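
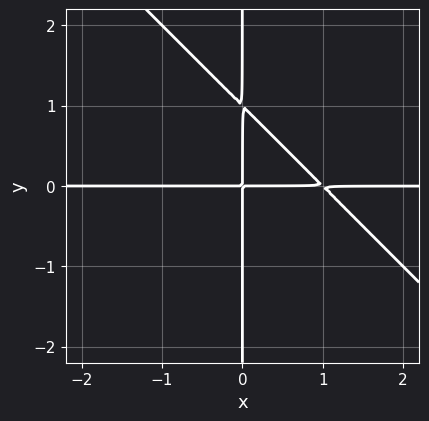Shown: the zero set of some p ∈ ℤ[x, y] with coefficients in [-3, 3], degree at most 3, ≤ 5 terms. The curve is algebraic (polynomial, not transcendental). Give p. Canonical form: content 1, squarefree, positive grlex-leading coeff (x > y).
The degree is 3 — no degree-2 curve has this shape.
From the axis intercepts and sections: every point of the x-axis in the box is on the curve; the visible y-axis segment lies entirely on the curve.
Putting this together gives p.

x^2*y + x*y^2 - x*y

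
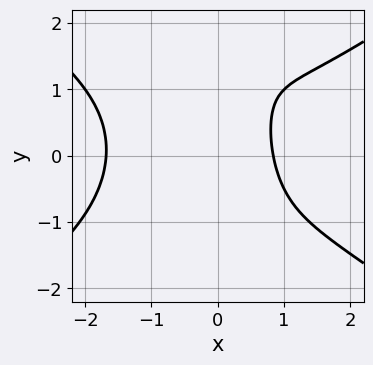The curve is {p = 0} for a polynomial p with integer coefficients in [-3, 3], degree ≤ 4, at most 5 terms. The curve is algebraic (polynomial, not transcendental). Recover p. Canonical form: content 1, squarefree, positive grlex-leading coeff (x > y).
First, the degree is 4 — no degree-3 curve has this shape.
Next, observable constraints: no y-intercept at any integer in the box.
Finally, the integer polynomial consistent with all of this is the stated p.

x^4 - 2*x^2*y^2 + 3*x + y - 3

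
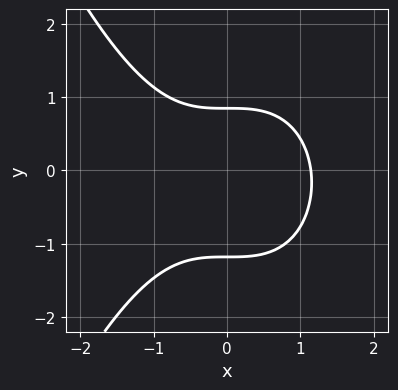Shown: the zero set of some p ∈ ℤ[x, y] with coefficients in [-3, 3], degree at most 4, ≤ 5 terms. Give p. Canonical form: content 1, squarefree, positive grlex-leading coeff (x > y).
2*x^3 + 3*y^2 + y - 3

First, deg p = 3. The shape is more complex than any degree-2 curve.
Finally, matching integer coefficients to the picture gives p.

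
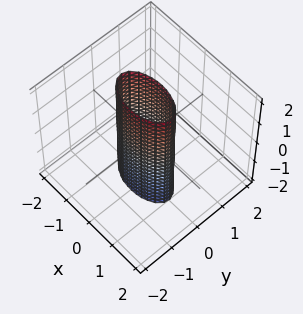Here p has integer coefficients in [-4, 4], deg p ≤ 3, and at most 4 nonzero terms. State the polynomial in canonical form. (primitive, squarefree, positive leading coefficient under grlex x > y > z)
x^2 + 3*y^2 - 1

(a) The degree is 2 — a cylinder; a quadric.
(b) Symmetries: the x ↦ −x reflection is a symmetry, so x appears only in even powers; mirror symmetry z ↦ −z ⇒ only even powers of z; the y ↦ −y reflection is a symmetry, so y appears only in even powers.
(c) Against the integer gridlines: no z-intercept at any integer in the box; among the integer gridlines, it crosses the x-axis at x ∈ {-1, 1}.
(d) These observations pin down the coefficients.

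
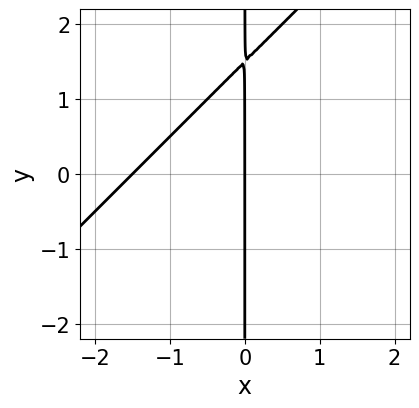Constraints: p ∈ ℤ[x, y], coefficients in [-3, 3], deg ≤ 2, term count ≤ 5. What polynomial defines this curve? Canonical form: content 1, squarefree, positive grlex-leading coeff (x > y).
First, the degree is 2 — no degree-1 curve has this shape.
Then, against the integer gridlines: every point of the y-axis in the box is on the curve; it meets the x-axis at x = 0 (among the integer gridlines).
Finally, fitting integer coefficients to these (and the overall shape) gives p.

2*x^2 - 2*x*y + 3*x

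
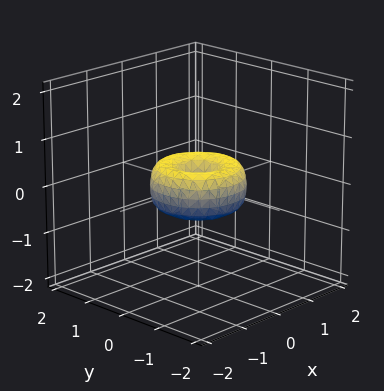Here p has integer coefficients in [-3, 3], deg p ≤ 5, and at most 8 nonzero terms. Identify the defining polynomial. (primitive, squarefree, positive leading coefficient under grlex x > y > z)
First, degree: the shape is more complex than any degree-3 surface, so deg p = 4.
Next, by symmetry, every cross-section ⟂ z is a circle, so x, y appear only via x² + y².
Next, checking where it meets the axes: a circular section at z = 0 has radius exactly 1; it meets the z-axis at z = 0 (among the integer gridlines).
Finally, these observations pin down the coefficients.

x^4 + 2*x^2*y^2 + y^4 - x^2 - y^2 + z^2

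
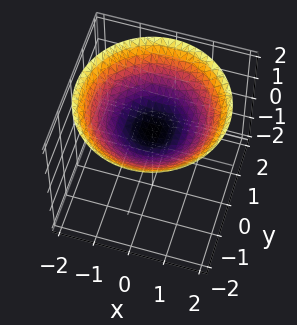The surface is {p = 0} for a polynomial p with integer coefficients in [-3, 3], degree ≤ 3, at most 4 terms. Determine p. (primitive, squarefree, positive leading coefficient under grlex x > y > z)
deg p = 2. No degree-1 surface has this shape.
By symmetry, every cross-section ⟂ z is a circle, so x, y appear only via x² + y².
Observable constraints: a circular section at z = 1 has radius exactly 1; no x-intercept at any integer in the box.
Putting this together gives p.

x^2 + y^2 - 3*z + 2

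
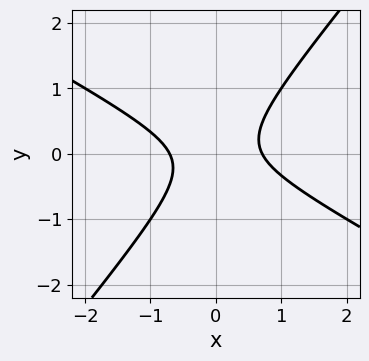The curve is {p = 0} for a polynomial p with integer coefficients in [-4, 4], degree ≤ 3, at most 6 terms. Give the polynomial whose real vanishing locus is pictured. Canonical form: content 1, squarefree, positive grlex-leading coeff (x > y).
First, degree: the shape is more complex than any degree-1 curve, so deg p = 2.
Next, checking where it meets the axes: the curve avoids every integer y-axis point in the box.
Finally, assembling these constraints gives the stated polynomial.

2*x^2 + 2*x*y - 3*y^2 - 1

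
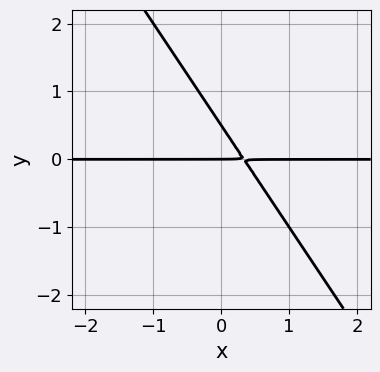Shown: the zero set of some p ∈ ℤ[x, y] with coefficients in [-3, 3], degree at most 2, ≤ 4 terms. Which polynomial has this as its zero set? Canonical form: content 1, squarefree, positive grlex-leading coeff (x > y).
3*x*y + 2*y^2 - y

1. The degree is 2 — the shape is more complex than any degree-1 curve.
2. Observable constraints: it crosses the y-axis at the gridline y = 0; every point of the x-axis in the box is on the curve.
3. Solving for integer coefficients yields p as stated.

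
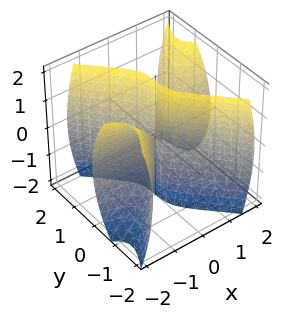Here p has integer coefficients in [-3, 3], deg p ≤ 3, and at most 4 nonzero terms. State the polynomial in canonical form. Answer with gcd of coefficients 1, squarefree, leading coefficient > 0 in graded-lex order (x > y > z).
(a) I count 2 distinct pieces. Treating them together as one polynomial.
(b) Degree: a generic line meets the surface in up to 3 points, so deg p = 3.
(c) Against the integer gridlines: it crosses the y-axis at the gridline y = 0; every point of the z-axis in the box is on the surface; the visible x-axis segment lies entirely on the surface.
(d) Together with the visible shape, these determine p as stated.

3*x^2*y - x*z^2 - 2*y^3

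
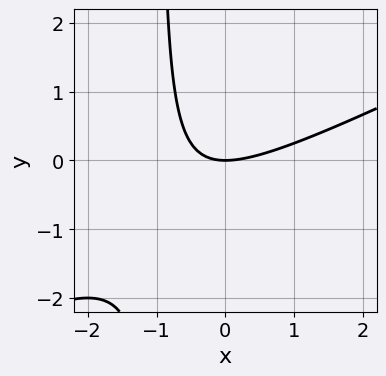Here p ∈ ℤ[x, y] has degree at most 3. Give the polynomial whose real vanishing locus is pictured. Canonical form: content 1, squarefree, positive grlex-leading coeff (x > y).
First, deg p = 2. A generic line meets the curve in up to 2 points.
Next, from the axis intercepts and sections: it crosses the y-axis at the gridline y = 0; it meets the x-axis at x = 0 (among the integer gridlines).
Finally, assembling these constraints gives the stated polynomial.

x^2 - 2*x*y - 2*y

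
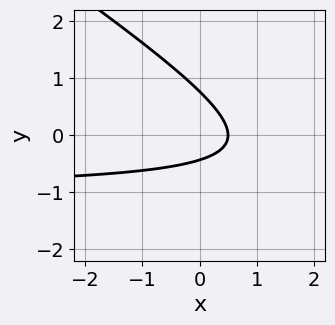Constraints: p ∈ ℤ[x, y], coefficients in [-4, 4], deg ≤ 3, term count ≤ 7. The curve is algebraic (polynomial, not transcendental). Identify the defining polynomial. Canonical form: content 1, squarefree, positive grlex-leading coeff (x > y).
First, the degree is 2 — no degree-1 curve has this shape.
Finally, the integer polynomial consistent with all of this is the stated p.

2*x*y + 3*y^2 + 2*x - y - 1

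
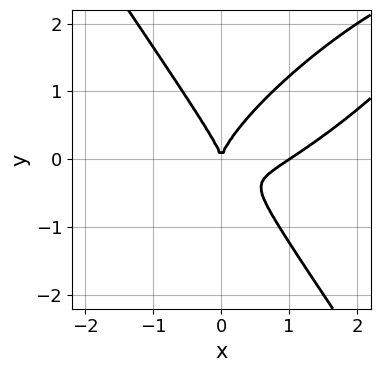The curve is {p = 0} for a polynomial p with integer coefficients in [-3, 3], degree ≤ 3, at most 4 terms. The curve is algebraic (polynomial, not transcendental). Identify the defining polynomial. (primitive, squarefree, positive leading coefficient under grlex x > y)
2*x^3 - 3*x^2*y + 2*y^3 - 2*x^2

The degree is 3 — a generic line meets the curve in up to 3 points.
From the axis intercepts and sections: the x-axis gridline crossings are at x ∈ {0, 1}; it meets the y-axis at y = 0 (among the integer gridlines).
The integer polynomial consistent with all of this is the stated p.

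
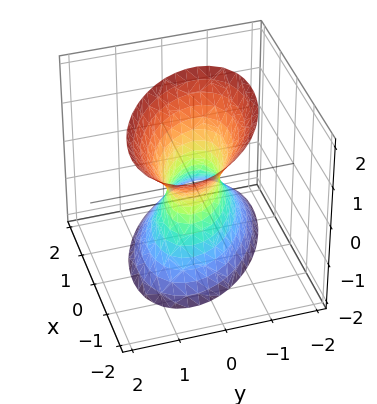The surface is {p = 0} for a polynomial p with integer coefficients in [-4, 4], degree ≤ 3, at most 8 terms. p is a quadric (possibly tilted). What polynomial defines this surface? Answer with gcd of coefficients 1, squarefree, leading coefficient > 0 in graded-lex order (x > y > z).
(a) The degree is 2 — no degree-1 surface has this shape.
(b) From the axis intercepts and sections: the surface avoids every integer z-axis point in the box.
(c) Putting this together gives p.

2*x^2 + 2*x*y + x*z + 3*y^2 - z^2 - 1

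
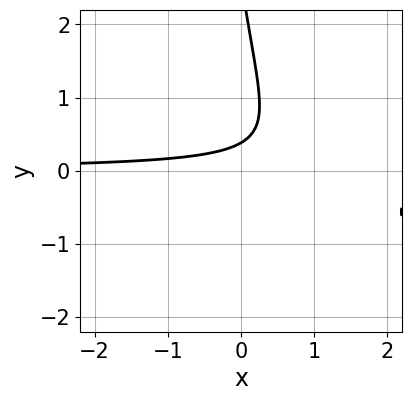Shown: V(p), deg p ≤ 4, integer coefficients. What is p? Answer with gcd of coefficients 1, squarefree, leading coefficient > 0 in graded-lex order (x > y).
x*y^2 + 3*x*y + y^2 - 3*y + 1

First, degree: no degree-2 curve has this shape, so deg p = 3.
Then, observable constraints: no x-intercept at any integer in the box.
Finally, solving for integer coefficients yields p as stated.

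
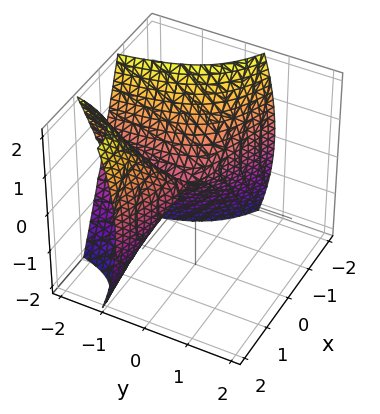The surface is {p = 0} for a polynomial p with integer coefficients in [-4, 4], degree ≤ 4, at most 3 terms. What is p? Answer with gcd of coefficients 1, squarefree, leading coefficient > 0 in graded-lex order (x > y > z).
First, degree: the shape is more complex than any degree-2 surface, so deg p = 3.
Then, observable constraints: the visible y-axis segment lies entirely on the surface; it meets the x-axis at x = 0 (among the integer gridlines); it meets the z-axis at z = 0 (among the integer gridlines).
Finally, matching integer coefficients to the picture gives p.

x^3 + 3*x^2*y + z^2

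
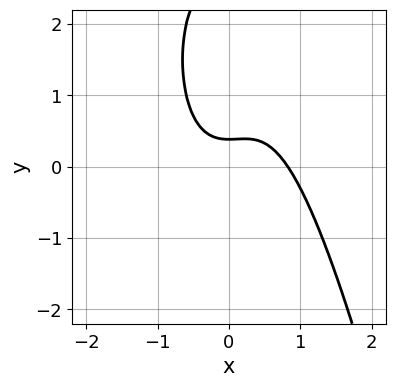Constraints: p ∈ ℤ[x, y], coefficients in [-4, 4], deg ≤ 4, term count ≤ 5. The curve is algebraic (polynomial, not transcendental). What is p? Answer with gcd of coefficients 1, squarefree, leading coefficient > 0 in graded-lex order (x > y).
3*x^3 - x^2 - y^2 + 3*y - 1

First, the degree is 3 — the shape is more complex than any degree-2 curve.
Finally, the integer polynomial consistent with all of this is the stated p.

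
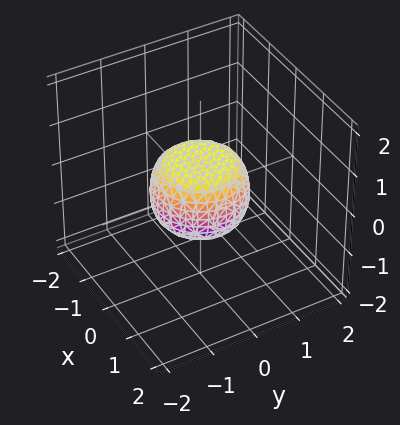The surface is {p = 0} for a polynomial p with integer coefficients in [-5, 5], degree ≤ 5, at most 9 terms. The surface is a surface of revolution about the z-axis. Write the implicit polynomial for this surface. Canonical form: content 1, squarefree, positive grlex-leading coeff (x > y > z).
2*x^4 + 4*x^2*y^2 + 2*y^4 - x^2 - y^2 + 2*z^2 - 1

First, the degree is 4 — a generic line meets the surface in up to 4 points.
Then, symmetries: every cross-section ⟂ z is a circle, so x, y appear only via x² + y².
Next, reading off the gridlines: among the integer gridlines, it crosses the y-axis at y ∈ {-1, 1}; a circular section at z = 0 has radius exactly 1; among the integer gridlines, it crosses the x-axis at x ∈ {-1, 1}.
Finally, solving for integer coefficients yields p as stated.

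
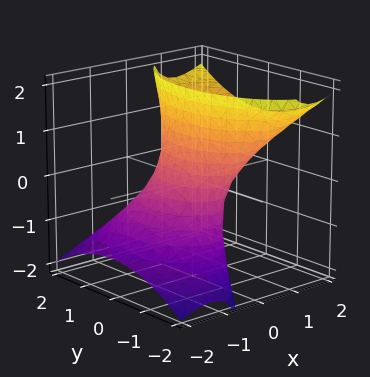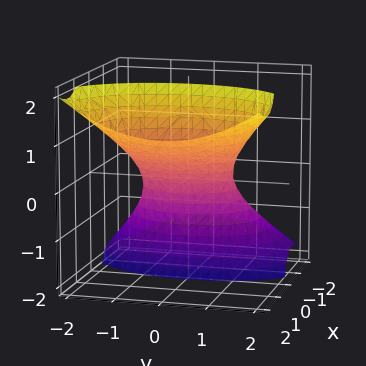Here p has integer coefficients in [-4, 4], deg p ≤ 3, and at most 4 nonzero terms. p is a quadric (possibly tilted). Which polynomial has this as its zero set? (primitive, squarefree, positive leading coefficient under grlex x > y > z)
2*x^2 - 3*x*z + y^2 - 1

deg p = 2.
Reading off the gridlines: it misses every integer gridline on the z-axis; among the integer gridlines, it crosses the y-axis at y ∈ {-1, 1}.
Matching integer coefficients to the picture gives p.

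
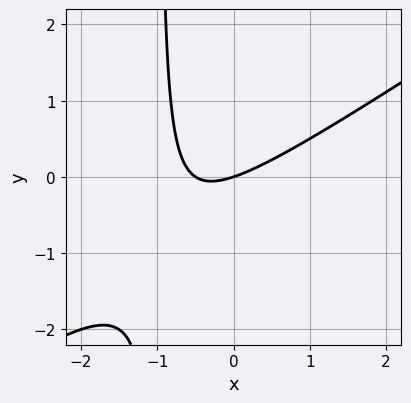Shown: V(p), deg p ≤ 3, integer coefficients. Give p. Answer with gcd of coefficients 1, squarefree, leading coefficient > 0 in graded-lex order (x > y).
2*x^2 - 3*x*y + x - 3*y

1. Degree: the shape is more complex than any degree-1 curve, so deg p = 2.
2. Reading off the gridlines: it crosses the y-axis at the gridline y = 0; it crosses the x-axis at the gridline x = 0.
3. Solving for integer coefficients yields p as stated.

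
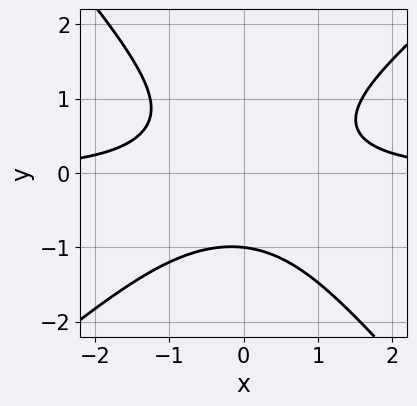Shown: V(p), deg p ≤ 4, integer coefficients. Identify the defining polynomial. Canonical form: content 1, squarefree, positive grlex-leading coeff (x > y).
1. The degree is 3 — the shape is more complex than any degree-2 curve.
2. Reading off the gridlines: one y-axis crossing is at y = -1; it misses every integer gridline on the x-axis.
3. The integer polynomial consistent with all of this is the stated p.

3*x^2*y - x*y^2 - 3*y^3 - 3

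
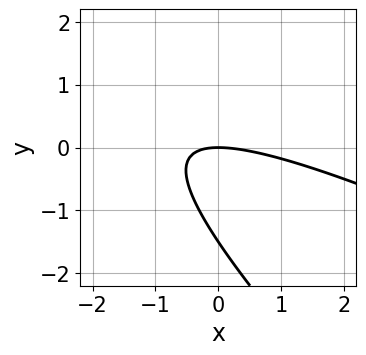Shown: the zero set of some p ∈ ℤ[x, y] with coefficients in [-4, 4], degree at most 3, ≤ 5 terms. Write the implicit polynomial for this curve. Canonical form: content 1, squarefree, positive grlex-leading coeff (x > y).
x^2 + 3*x*y + 2*y^2 + 3*y

First, deg p = 2.
Next, observable constraints: it crosses the y-axis at the gridline y = 0; one x-axis crossing is at x = 0.
Finally, the integer polynomial consistent with all of this is the stated p.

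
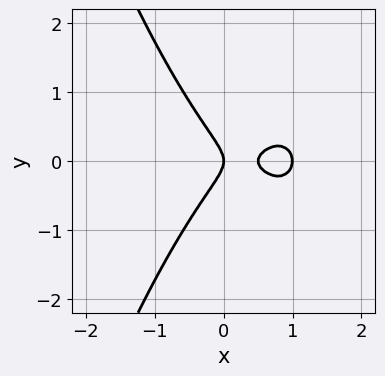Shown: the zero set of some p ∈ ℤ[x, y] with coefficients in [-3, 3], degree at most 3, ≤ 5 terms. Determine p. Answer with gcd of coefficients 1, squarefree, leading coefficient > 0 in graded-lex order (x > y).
First, deg p = 3. No degree-2 curve has this shape.
Next, symmetries: mirror symmetry y ↦ −y ⇒ only even powers of y.
Next, observable constraints: among the integer gridlines, it crosses the x-axis at x ∈ {0, 1}; one y-axis crossing is at y = 0.
Finally, together with the visible shape, these determine p as stated.

2*x^3 - 3*x^2 + 2*y^2 + x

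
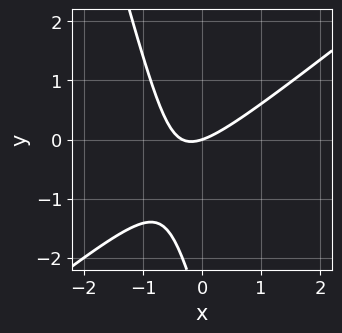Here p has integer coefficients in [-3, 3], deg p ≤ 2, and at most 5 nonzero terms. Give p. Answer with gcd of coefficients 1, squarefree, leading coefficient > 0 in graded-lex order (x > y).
First, the degree is 2 — a generic line meets the curve in up to 2 points.
Then, from the visible intercepts: one y-axis crossing is at y = 0; one x-axis crossing is at x = 0.
Finally, fitting integer coefficients to these (and the overall shape) gives p.

3*x^2 - 3*x*y - y^2 + x - 3*y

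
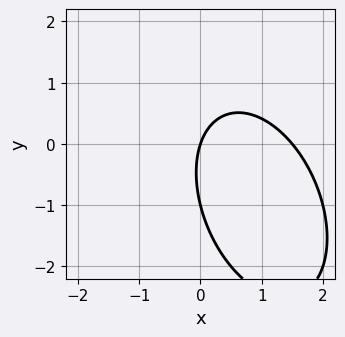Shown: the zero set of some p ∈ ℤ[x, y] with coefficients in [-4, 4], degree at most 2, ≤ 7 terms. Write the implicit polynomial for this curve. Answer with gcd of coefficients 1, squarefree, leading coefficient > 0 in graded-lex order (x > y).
1. The degree is 2 — the shape is more complex than any degree-1 curve.
2. Observable constraints: one x-axis crossing is at x = 0; the y-axis gridline crossings are at y ∈ {-1, 0}.
3. Assembling these constraints gives the stated polynomial.

2*x^2 + x*y + y^2 - 3*x + y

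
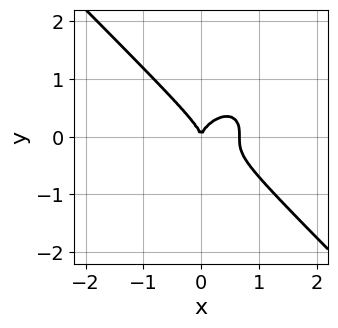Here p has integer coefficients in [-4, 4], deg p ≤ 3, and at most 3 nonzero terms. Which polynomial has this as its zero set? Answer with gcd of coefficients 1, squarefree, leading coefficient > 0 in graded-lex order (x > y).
(a) The degree is 3 — the shape is more complex than any degree-2 curve.
(b) From the visible intercepts: it crosses the x-axis at the gridline x = 0; one y-axis crossing is at y = 0.
(c) The integer polynomial consistent with all of this is the stated p.

3*x^3 + 3*y^3 - 2*x^2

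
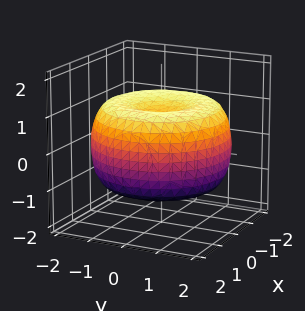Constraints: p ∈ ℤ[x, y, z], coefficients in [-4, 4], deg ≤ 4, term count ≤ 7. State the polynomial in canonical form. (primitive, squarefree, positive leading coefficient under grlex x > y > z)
x^4 + 2*x^2*y^2 + y^4 - 3*x^2 - 3*y^2 + 3*z^2 - 2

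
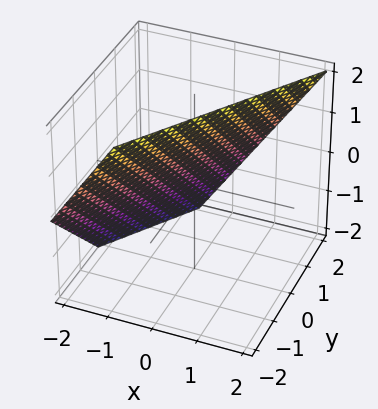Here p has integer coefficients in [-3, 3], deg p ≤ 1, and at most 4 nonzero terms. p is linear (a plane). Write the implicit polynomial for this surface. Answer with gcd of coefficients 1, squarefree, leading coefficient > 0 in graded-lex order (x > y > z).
1. The degree is 1 — every cross-section is a straight line — this is a plane.
2. From the axis intercepts and sections: it meets the y-axis at y = 1 (among the integer gridlines); one z-axis crossing is at z = 1.
3. Solving for integer coefficients yields p as stated.

3*x - 2*y - 2*z + 2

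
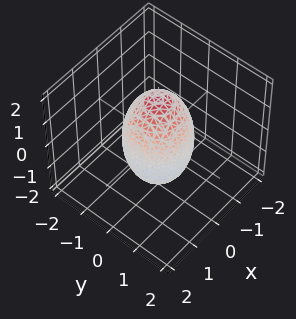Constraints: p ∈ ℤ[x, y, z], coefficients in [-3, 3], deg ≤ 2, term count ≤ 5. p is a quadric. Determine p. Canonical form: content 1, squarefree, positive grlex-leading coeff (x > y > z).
3*x^2 + 3*y^2 + z^2 - 3

1. deg p = 2. A closed, bounded, convex surface; a quadric.
2. Symmetries: every cross-section ⟂ z is a circle, so x, y appear only via x² + y²; it's symmetric under z → −z, forcing even powers of z.
3. Checking where it meets the axes: among the integer gridlines, it crosses the y-axis at y ∈ {-1, 1}; the x-axis gridline crossings are at x ∈ {-1, 1}.
4. Assembling these constraints gives the stated polynomial.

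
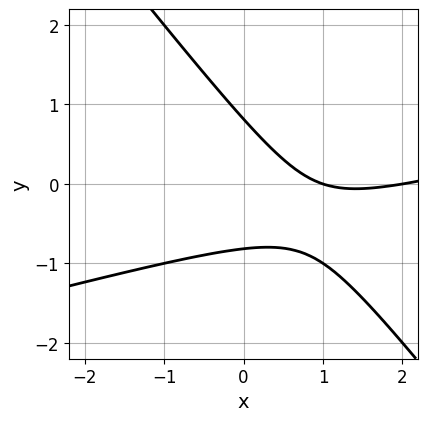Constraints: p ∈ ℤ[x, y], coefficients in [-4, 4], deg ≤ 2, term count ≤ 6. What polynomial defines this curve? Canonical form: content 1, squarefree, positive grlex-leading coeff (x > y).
x^2 - 3*x*y - 3*y^2 - 3*x + 2

First, deg p = 2. No degree-1 curve has this shape.
Next, from the axis intercepts and sections: the x-axis gridline crossings are at x ∈ {1, 2}.
Finally, together with the visible shape, these determine p as stated.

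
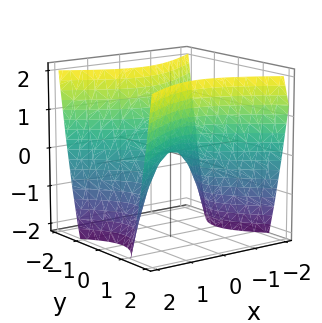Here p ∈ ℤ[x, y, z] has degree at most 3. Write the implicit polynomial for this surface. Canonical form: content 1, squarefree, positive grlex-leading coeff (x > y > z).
deg p = 2. A saddle surface; a quadric.
Symmetries: it's symmetric under x → −x, forcing even powers of x; mirror symmetry y ↦ −y ⇒ only even powers of y.
From the axis intercepts and sections: it meets the z-axis at z = 0 (among the integer gridlines); one x-axis crossing is at x = 0; one y-axis crossing is at y = 0.
Putting this together gives p.

2*x^2 - 3*y^2 + 2*z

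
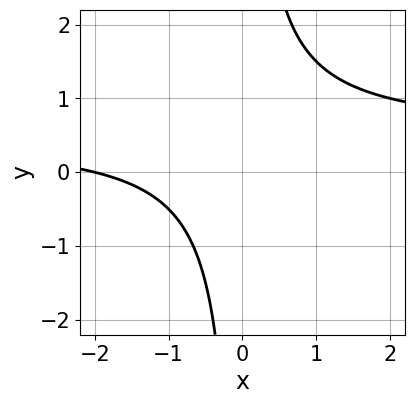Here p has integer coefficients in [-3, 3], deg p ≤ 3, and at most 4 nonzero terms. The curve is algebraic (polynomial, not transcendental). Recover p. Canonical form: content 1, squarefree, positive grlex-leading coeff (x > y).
2*x*y - x - 2

(a) Degree: the shape is more complex than any degree-1 curve, so deg p = 2.
(b) From the visible intercepts: it misses every integer gridline on the y-axis; one x-axis crossing is at x = -2.
(c) Putting this together gives p.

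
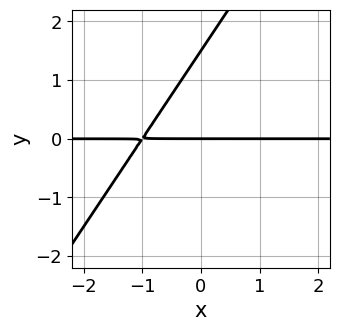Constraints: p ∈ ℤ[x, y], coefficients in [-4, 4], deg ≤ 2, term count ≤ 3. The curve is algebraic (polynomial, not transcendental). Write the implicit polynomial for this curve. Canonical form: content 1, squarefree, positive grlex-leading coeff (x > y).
3*x*y - 2*y^2 + 3*y

First, degree: no degree-1 curve has this shape, so deg p = 2.
Next, from the axis intercepts and sections: the visible x-axis segment lies entirely on the curve; it crosses the y-axis at the gridline y = 0.
Finally, assembling these constraints gives the stated polynomial.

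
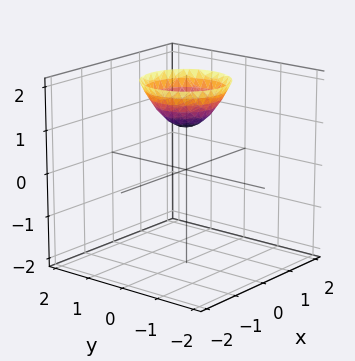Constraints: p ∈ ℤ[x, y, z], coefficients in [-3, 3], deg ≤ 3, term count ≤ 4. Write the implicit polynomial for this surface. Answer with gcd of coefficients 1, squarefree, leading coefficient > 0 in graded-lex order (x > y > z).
Degree: a generic line meets the surface in up to 2 points, so deg p = 2.
Symmetries: rotational symmetry about the z-axis ⇒ p depends on x, y only through x² + y².
From the visible intercepts: no y-intercept at any integer in the box; it crosses the z-axis at the gridline z = 1; a circular section at z = 2 has radius exactly 1; it misses every integer gridline on the x-axis.
Together with the visible shape, these determine p as stated.

x^2 + y^2 - z + 1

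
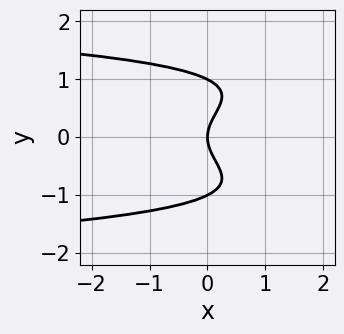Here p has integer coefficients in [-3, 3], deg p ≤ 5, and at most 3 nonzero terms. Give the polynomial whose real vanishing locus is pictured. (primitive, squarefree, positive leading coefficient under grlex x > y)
y^4 - y^2 + x

The degree is 4 — a generic line meets the curve in up to 4 points.
Symmetries: the y ↦ −y reflection is a symmetry, so y appears only in even powers.
Against the integer gridlines: the y-axis gridline crossings are at y ∈ {-1, 0, 1}; it crosses the x-axis at the gridline x = 0.
These observations pin down the coefficients.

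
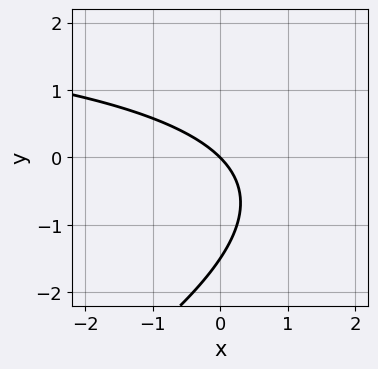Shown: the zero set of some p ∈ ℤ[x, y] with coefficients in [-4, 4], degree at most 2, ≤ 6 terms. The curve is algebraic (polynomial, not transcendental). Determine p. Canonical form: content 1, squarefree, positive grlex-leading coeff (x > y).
Degree: a generic line meets the curve in up to 2 points, so deg p = 2.
Reading off the gridlines: one x-axis crossing is at x = 0; it crosses the y-axis at the gridline y = 0.
Together with the visible shape, these determine p as stated.

x*y - 2*y^2 - 3*x - 3*y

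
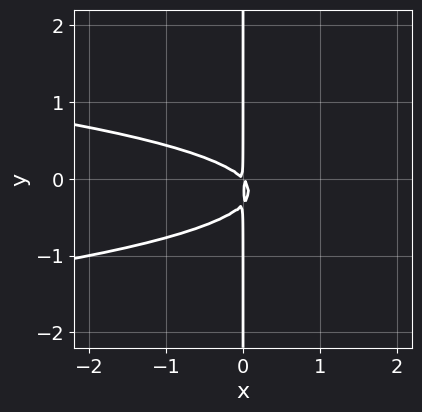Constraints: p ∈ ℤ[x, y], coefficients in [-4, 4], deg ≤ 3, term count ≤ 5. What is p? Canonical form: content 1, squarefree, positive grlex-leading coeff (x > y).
3*x*y^2 + x^2 + x*y

First, deg p = 3. No degree-2 curve has this shape.
Next, reading off the gridlines: the visible y-axis segment lies entirely on the curve.
Finally, matching integer coefficients to the picture gives p.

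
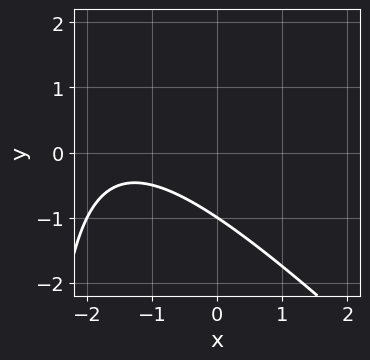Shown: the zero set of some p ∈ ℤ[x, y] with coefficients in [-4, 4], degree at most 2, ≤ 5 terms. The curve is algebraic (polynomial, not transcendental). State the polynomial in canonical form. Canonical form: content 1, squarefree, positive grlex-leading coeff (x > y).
x^2 + x*y + 3*x + 3*y + 3

1. Degree: a generic line meets the curve in up to 2 points, so deg p = 2.
2. From the visible intercepts: no x-intercept at any integer in the box; it crosses the y-axis at the gridline y = -1.
3. The integer polynomial consistent with all of this is the stated p.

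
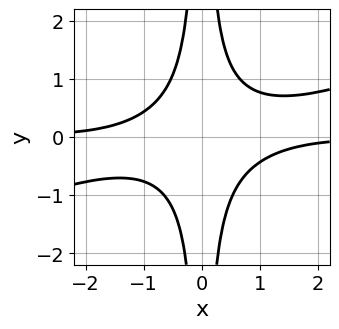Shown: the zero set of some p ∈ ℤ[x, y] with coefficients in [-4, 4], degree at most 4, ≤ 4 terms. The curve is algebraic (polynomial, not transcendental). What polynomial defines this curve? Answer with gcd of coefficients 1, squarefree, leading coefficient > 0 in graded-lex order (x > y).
First, the degree is 4 — the shape is more complex than any degree-3 curve.
Then, from the visible intercepts: the curve avoids every integer x-axis point in the box; no y-intercept at any integer in the box.
Finally, solving for integer coefficients yields p as stated.

x^3*y - 3*x^2*y^2 + 1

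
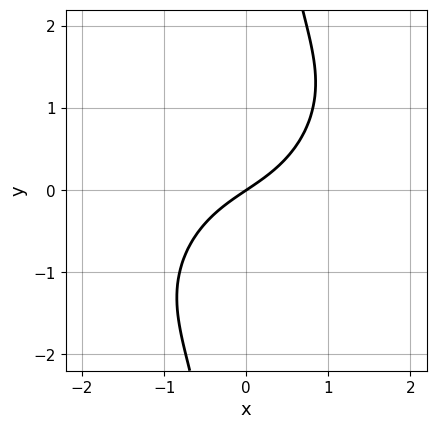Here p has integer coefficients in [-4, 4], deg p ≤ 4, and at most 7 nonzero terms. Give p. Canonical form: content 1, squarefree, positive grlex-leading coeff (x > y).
2*x^3 - 2*x^2*y + 2*x*y^2 + 2*x - 3*y

1. deg p = 3.
2. Checking where it meets the axes: it crosses the x-axis at the gridline x = 0; one y-axis crossing is at y = 0.
3. Putting this together gives p.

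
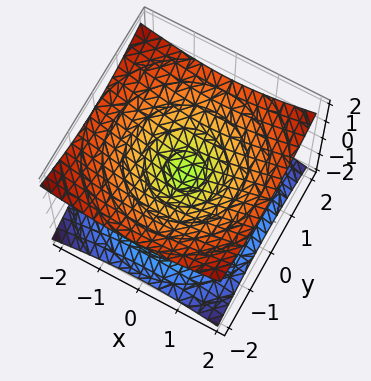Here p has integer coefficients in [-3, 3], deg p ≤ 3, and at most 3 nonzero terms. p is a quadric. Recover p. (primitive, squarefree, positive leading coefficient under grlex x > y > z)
deg p = 2. A double cone through the origin; a quadric.
Symmetries: rotational symmetry about the z-axis ⇒ p depends on x, y only through x² + y²; mirror symmetry z ↦ −z ⇒ only even powers of z.
From the axis intercepts and sections: a circular section at z = -1 has radius between 1 and 2; one y-axis crossing is at y = 0; it crosses the z-axis at the gridline z = 0; one x-axis crossing is at x = 0.
The integer polynomial consistent with all of this is the stated p.

x^2 + y^2 - 3*z^2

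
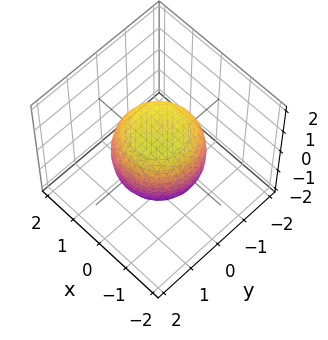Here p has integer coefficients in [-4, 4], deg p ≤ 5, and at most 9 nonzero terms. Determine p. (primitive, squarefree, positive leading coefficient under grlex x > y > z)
(a) Degree: a generic line meets the surface in up to 4 points, so deg p = 4.
(b) Symmetry: the z-axis is an axis of rotation, so x and y enter only as x² + y².
(c) Observable constraints: among the integer gridlines, it crosses the z-axis at z ∈ {-1, 1}; a circular section at z = 0 has radius between 1 and 2.
(d) Together with the visible shape, these determine p as stated.

2*x^4 + 4*x^2*y^2 + 2*y^4 - x^2 - y^2 + 3*z^2 - 3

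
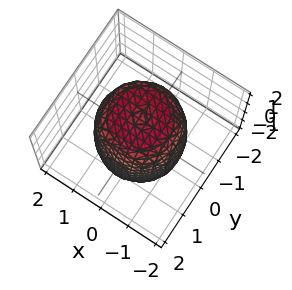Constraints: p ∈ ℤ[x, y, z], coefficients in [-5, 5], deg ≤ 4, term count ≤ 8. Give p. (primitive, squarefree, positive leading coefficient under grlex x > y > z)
2*x^4 + 4*x^2*y^2 + 2*y^4 - 2*x^2 - 2*y^2 + z^2 - 3

First, deg p = 4. No degree-3 surface has this shape.
Next, symmetry: the surface is invariant under rotation about z: p = q(x² + y², z).
Then, from the visible intercepts: a circular section at z = 0 has radius between 1 and 2.
Finally, putting this together gives p.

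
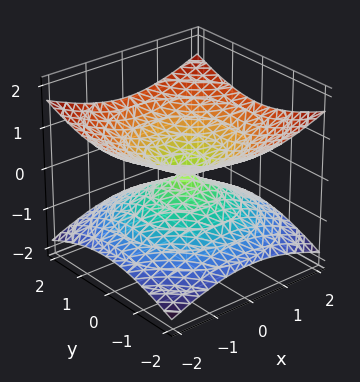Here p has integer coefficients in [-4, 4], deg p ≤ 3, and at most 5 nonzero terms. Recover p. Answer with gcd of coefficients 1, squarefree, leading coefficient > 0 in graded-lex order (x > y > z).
x^2 + y^2 - 3*z^2

(a) Degree: a double cone through the origin; a quadric, so deg p = 2.
(b) Symmetries: mirror symmetry z ↦ −z ⇒ only even powers of z; every cross-section ⟂ z is a circle, so x, y appear only via x² + y².
(c) Reading off the gridlines: one y-axis crossing is at y = 0; it crosses the x-axis at the gridline x = 0; a circular section at z = -1 has radius between 1 and 2; it meets the z-axis at z = 0 (among the integer gridlines).
(d) Solving for integer coefficients yields p as stated.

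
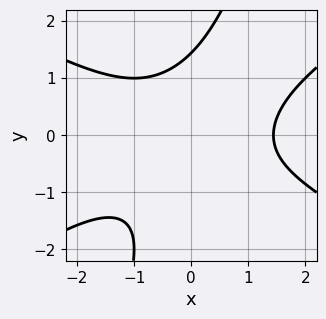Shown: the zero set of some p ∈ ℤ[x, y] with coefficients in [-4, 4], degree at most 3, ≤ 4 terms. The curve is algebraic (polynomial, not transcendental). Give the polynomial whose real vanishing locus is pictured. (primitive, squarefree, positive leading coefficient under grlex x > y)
x^3 - 3*x*y^2 + y^3 - 3

1. Degree: no degree-2 curve has this shape, so deg p = 3.
2. Putting this together gives p.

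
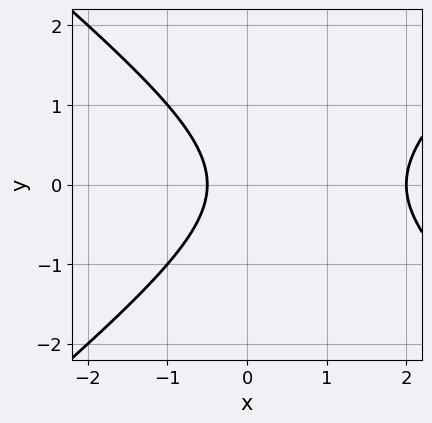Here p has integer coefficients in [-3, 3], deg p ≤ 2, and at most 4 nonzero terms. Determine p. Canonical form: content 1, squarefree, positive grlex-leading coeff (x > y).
2*x^2 - 3*y^2 - 3*x - 2

First, the degree is 2 — a generic line meets the curve in up to 2 points.
Next, symmetries: mirror symmetry y ↦ −y ⇒ only even powers of y.
Next, checking where it meets the axes: no y-intercept at any integer in the box; one x-axis crossing is at x = 2.
Finally, together with the visible shape, these determine p as stated.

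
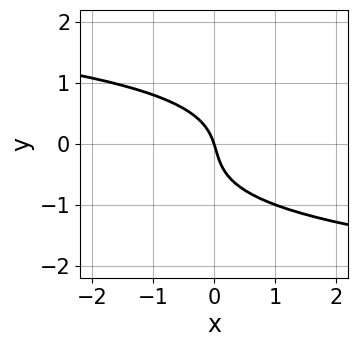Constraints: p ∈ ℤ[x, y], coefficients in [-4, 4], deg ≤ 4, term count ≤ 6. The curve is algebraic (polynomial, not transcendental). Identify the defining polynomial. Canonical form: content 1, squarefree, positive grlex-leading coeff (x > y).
3*y^3 + y^2 + 3*x + y

The degree is 3 — the shape is more complex than any degree-2 curve.
From the visible intercepts: it meets the x-axis at x = 0 (among the integer gridlines); one y-axis crossing is at y = 0.
Matching integer coefficients to the picture gives p.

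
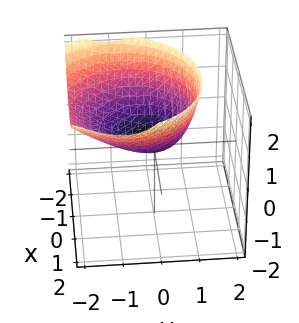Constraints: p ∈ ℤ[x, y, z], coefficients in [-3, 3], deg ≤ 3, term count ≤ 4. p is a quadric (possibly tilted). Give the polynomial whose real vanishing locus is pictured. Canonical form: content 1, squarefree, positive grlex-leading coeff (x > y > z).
x^2 + y^2 + y*z - 2*z

First, degree: no degree-1 surface has this shape, so deg p = 2.
Then, reading off the gridlines: one z-axis crossing is at z = 0; it crosses the y-axis at the gridline y = 0; it meets the x-axis at x = 0 (among the integer gridlines).
Finally, these observations pin down the coefficients.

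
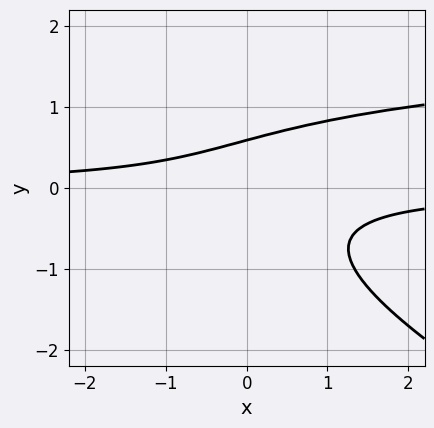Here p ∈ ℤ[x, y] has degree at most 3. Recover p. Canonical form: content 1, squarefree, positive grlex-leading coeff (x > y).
x*y^2 + 2*y^3 - 2*x*y + y - 1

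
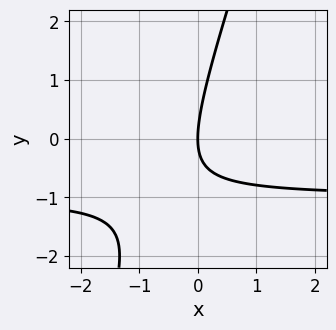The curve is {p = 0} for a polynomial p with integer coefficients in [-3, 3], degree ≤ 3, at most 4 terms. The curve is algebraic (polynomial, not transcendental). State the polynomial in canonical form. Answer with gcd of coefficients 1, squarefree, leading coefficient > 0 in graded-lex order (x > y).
3*x*y - y^2 + 3*x

1. The degree is 2 — the shape is more complex than any degree-1 curve.
2. From the axis intercepts and sections: one x-axis crossing is at x = 0; one y-axis crossing is at y = 0.
3. Assembling these constraints gives the stated polynomial.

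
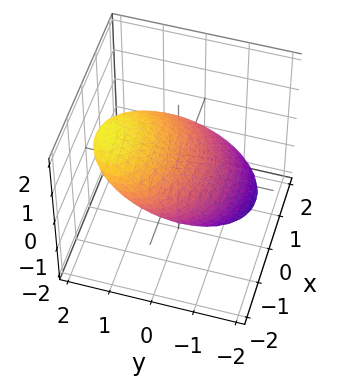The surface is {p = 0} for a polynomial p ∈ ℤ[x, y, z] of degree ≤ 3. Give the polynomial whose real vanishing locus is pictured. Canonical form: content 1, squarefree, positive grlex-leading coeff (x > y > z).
x^2 + x*z + 2*y^2 - 3*y*z + 2*z^2 - 2

deg p = 2. A generic line meets the surface in up to 2 points.
From the axis intercepts and sections: the y-axis gridline crossings are at y ∈ {-1, 1}; the z-axis gridline crossings are at z ∈ {-1, 1}.
These observations pin down the coefficients.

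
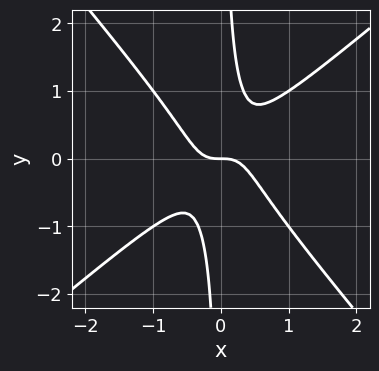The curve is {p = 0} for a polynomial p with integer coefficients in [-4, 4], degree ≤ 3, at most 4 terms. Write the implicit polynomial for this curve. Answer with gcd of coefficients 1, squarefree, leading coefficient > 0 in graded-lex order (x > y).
3*x^3 - x^2*y - 3*x*y^2 + y

1. deg p = 3. The shape is more complex than any degree-2 curve.
2. Observable constraints: it meets the y-axis at y = 0 (among the integer gridlines); one x-axis crossing is at x = 0.
3. Fitting integer coefficients to these (and the overall shape) gives p.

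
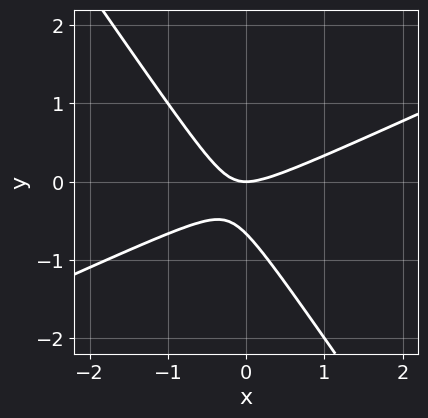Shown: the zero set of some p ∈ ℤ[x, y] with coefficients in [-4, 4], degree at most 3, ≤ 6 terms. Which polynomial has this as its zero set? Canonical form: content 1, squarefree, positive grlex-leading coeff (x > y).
First, deg p = 2.
Then, from the visible intercepts: one x-axis crossing is at x = 0; it meets the y-axis at y = 0 (among the integer gridlines).
Finally, matching integer coefficients to the picture gives p.

2*x^2 - 3*x*y - 3*y^2 - 2*y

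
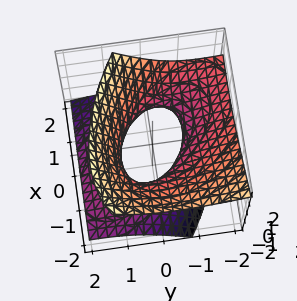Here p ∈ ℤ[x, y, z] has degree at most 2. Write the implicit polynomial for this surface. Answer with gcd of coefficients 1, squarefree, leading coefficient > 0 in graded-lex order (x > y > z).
1. deg p = 2. A generic line meets the surface in up to 2 points.
2. Reading off the gridlines: the x-axis gridline crossings are at x ∈ {-1, 1}; among the integer gridlines, it crosses the y-axis at y ∈ {-1, 1}; the surface avoids every integer z-axis point in the box.
3. Matching integer coefficients to the picture gives p.

x^2 + x*y + y^2 + 2*y*z - 2*z^2 - 1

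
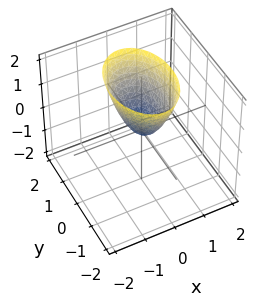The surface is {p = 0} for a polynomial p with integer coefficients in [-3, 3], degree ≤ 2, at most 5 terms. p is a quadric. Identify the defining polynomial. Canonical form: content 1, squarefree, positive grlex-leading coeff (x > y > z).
2*x^2 + y^2 - z

First, the degree is 2 — a paraboloid; a quadric.
Then, symmetries: it's symmetric under y → −y, forcing even powers of y; the x ↦ −x reflection is a symmetry, so x appears only in even powers.
Next, against the integer gridlines: one x-axis crossing is at x = 0; one y-axis crossing is at y = 0; one z-axis crossing is at z = 0.
Finally, putting this together gives p.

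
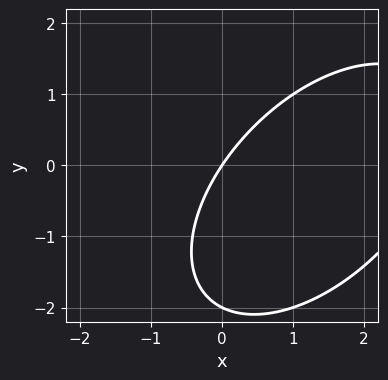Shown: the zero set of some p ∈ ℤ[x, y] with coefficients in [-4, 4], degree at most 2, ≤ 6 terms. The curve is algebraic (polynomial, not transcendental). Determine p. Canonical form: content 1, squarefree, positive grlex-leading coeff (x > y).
x^2 - x*y + y^2 - 3*x + 2*y

1. The degree is 2 — the shape is more complex than any degree-1 curve.
2. Against the integer gridlines: it meets the x-axis at x = 0 (among the integer gridlines); among the integer gridlines, it crosses the y-axis at y ∈ {-2, 0}.
3. Putting this together gives p.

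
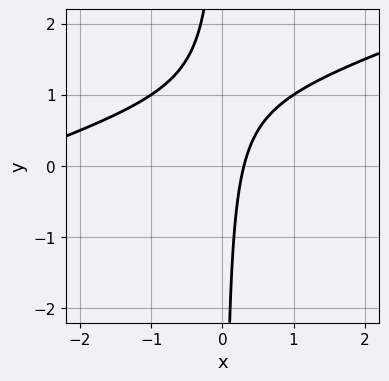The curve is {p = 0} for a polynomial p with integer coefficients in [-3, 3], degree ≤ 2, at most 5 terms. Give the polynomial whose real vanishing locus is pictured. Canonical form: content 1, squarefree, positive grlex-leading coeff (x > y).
(a) deg p = 2. The shape is more complex than any degree-1 curve.
(b) From the visible intercepts: no y-intercept at any integer in the box.
(c) Assembling these constraints gives the stated polynomial.

x^2 - 3*x*y + 3*x - 1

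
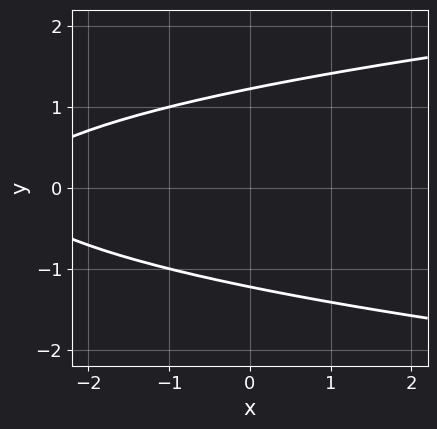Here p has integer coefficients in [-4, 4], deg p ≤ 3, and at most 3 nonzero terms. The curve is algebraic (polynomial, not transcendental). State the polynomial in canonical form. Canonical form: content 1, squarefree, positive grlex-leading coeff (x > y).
2*y^2 - x - 3

First, deg p = 2. The shape is more complex than any degree-1 curve.
Next, symmetries: it's symmetric under y → −y, forcing even powers of y.
Next, from the visible intercepts: it misses every integer gridline on the x-axis.
Finally, these observations pin down the coefficients.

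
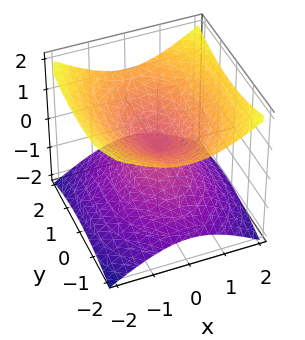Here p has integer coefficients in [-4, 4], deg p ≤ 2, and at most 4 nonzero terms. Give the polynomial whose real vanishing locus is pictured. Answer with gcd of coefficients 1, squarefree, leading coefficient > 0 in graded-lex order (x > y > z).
2*x^2 + y^2 - 3*z^2

First, the degree is 2 — two nappes meeting at a single point; a quadric.
Then, symmetries: mirror symmetry z ↦ −z ⇒ only even powers of z; the x ↦ −x reflection is a symmetry, so x appears only in even powers; mirror symmetry y ↦ −y ⇒ only even powers of y.
Next, against the integer gridlines: it crosses the y-axis at the gridline y = 0; it crosses the z-axis at the gridline z = 0; it meets the x-axis at x = 0 (among the integer gridlines).
Finally, fitting integer coefficients to these (and the overall shape) gives p.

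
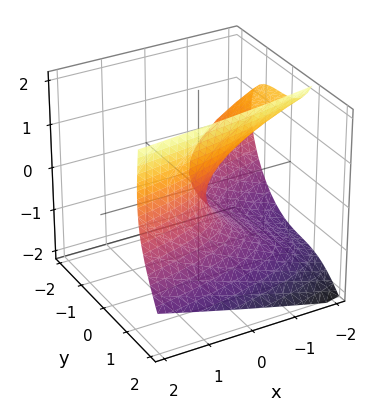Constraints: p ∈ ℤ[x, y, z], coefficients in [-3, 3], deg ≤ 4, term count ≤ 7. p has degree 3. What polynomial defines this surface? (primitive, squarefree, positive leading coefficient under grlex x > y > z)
Degree: the shape is more complex than any degree-2 surface, so deg p = 3.
From the axis intercepts and sections: one x-axis crossing is at x = 0; it crosses the z-axis at the gridline z = 0; it meets the y-axis at y = 0 (among the integer gridlines).
Solving for integer coefficients yields p as stated.

2*y^3 + 2*y^2*z + y*z^2 - 3*z^2 - 3*x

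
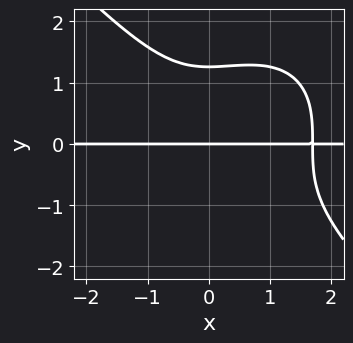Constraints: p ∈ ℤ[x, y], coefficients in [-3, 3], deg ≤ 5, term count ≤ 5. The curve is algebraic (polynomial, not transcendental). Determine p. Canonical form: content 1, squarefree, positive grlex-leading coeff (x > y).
The degree is 4 — the shape is more complex than any degree-3 curve.
From the visible intercepts: it meets the y-axis at y = 0 (among the integer gridlines); the visible x-axis segment lies entirely on the curve.
Together with the visible shape, these determine p as stated.

x^3*y + y^4 - x^2*y - 2*y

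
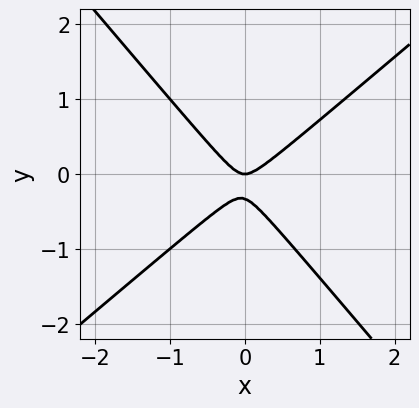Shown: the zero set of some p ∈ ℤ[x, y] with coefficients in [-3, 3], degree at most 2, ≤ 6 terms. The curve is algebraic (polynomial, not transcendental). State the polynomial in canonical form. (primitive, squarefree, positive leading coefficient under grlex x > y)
3*x^2 - x*y - 3*y^2 - y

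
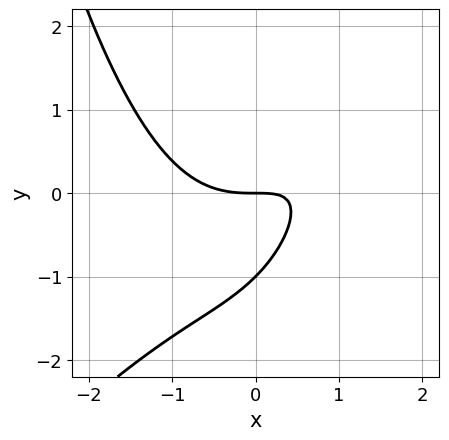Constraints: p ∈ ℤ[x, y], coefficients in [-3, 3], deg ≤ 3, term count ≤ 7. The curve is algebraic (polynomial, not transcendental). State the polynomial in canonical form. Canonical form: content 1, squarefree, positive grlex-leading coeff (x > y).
2*x^3 - 2*x^2*y - 3*x*y + 3*y^2 + 3*y

First, degree: the shape is more complex than any degree-2 curve, so deg p = 3.
Then, from the visible intercepts: one x-axis crossing is at x = 0; among the integer gridlines, it crosses the y-axis at y ∈ {-1, 0}.
Finally, together with the visible shape, these determine p as stated.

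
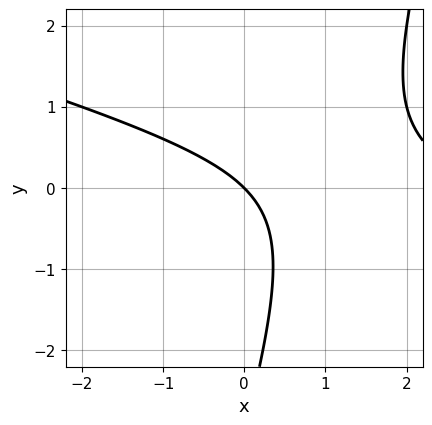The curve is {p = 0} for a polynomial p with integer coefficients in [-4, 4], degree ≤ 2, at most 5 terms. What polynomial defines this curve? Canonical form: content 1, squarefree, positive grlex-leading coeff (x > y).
x^2 + 3*x*y - y^2 - 3*x - 3*y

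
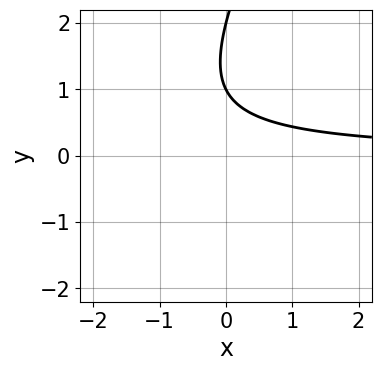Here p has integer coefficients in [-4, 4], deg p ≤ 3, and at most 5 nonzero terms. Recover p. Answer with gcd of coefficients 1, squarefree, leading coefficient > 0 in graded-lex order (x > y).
The degree is 2 — the shape is more complex than any degree-1 curve.
Observable constraints: among the integer gridlines, it crosses the y-axis at y ∈ {1, 2}; it misses every integer gridline on the x-axis.
Fitting integer coefficients to these (and the overall shape) gives p.

2*x*y - y^2 + 3*y - 2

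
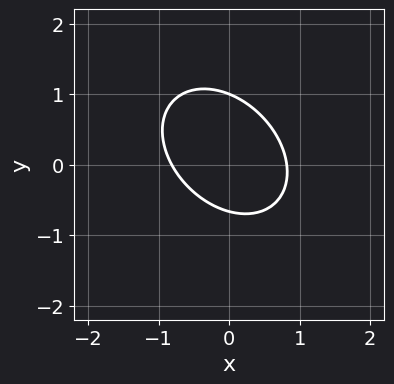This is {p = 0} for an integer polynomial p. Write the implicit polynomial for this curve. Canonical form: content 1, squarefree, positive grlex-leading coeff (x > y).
3*x^2 + 2*x*y + 3*y^2 - y - 2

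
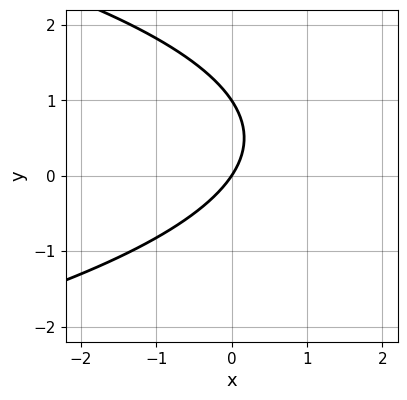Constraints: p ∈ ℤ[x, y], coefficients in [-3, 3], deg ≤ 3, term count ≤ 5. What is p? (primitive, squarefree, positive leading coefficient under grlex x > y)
2*y^2 + 3*x - 2*y

deg p = 2. No degree-1 curve has this shape.
Against the integer gridlines: the y-axis gridline crossings are at y ∈ {0, 1}; it meets the x-axis at x = 0 (among the integer gridlines).
Together with the visible shape, these determine p as stated.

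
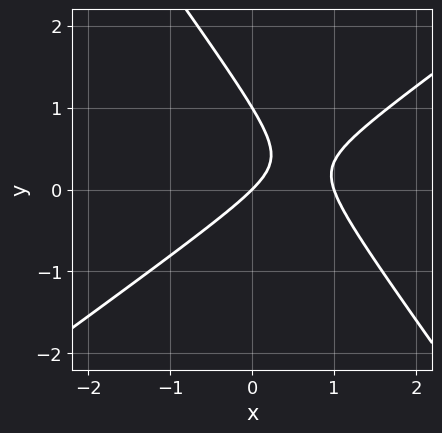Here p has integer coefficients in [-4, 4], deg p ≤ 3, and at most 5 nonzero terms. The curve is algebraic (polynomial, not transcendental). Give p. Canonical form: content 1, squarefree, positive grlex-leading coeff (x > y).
First, deg p = 2. No degree-1 curve has this shape.
Then, against the integer gridlines: the x-axis gridline crossings are at x ∈ {0, 1}; among the integer gridlines, it crosses the y-axis at y ∈ {0, 1}.
Finally, matching integer coefficients to the picture gives p.

3*x^2 - 2*x*y - 3*y^2 - 3*x + 3*y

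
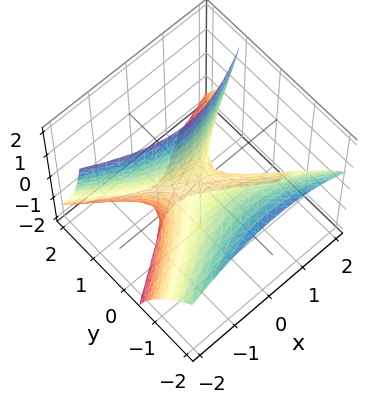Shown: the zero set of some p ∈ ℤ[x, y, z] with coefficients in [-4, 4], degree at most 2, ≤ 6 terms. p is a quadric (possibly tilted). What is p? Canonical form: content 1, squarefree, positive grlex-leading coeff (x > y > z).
First, the degree is 2 — a generic line meets the surface in up to 2 points.
Next, against the integer gridlines: it meets the y-axis at y = 0 (among the integer gridlines); it meets the z-axis at z = 0 (among the integer gridlines); it meets the x-axis at x = 0 (among the integer gridlines).
Finally, matching integer coefficients to the picture gives p.

x^2 - 2*y^2 - 2*y*z + z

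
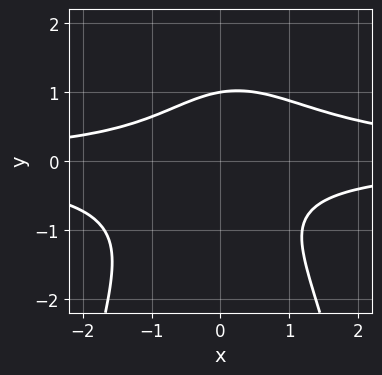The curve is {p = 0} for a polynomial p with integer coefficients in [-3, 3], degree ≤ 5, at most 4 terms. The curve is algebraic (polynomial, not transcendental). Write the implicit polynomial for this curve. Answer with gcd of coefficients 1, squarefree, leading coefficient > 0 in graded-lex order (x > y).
1. deg p = 4.
2. Observable constraints: it crosses the y-axis at the gridline y = 1; the curve avoids every integer x-axis point in the box.
3. The integer polynomial consistent with all of this is the stated p.

2*x^2*y^2 + 2*y^3 - x*y - 2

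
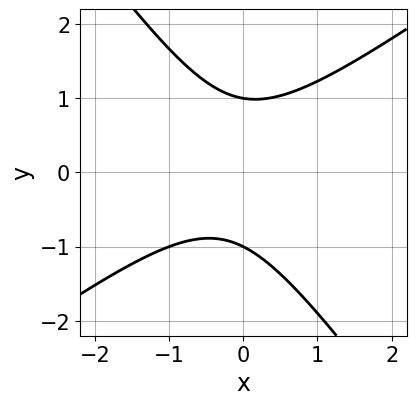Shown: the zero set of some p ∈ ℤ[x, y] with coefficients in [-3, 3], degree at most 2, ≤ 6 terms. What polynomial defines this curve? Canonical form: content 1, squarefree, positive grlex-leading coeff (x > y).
3*x^2 - 2*x*y - 3*y^2 + x + 3

First, the degree is 2 — a generic line meets the curve in up to 2 points.
Then, reading off the gridlines: it misses every integer gridline on the x-axis; among the integer gridlines, it crosses the y-axis at y ∈ {-1, 1}.
Finally, fitting integer coefficients to these (and the overall shape) gives p.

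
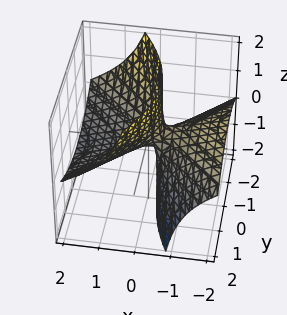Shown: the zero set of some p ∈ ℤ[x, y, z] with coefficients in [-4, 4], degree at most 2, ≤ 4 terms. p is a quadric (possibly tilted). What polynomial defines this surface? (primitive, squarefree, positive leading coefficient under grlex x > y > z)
1. deg p = 2. The shape is more complex than any degree-1 surface.
2. From the visible intercepts: it meets the y-axis at y = 0 (among the integer gridlines); it meets the z-axis at z = 0 (among the integer gridlines).
3. Fitting integer coefficients to these (and the overall shape) gives p.

x^2 + 3*x*z - y^2 + z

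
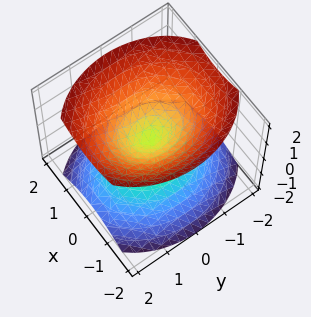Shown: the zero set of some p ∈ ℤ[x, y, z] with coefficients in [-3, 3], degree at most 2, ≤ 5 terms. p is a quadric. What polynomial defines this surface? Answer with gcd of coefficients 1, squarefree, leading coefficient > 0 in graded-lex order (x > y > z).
1. The picture has 2 separate pieces. They look like related sheets of one shape, so recover p as a whole.
2. The degree is 2 — a double cone through the origin; a quadric.
3. Symmetries: mirror symmetry y ↦ −y ⇒ only even powers of y; the z ↦ −z reflection is a symmetry, so z appears only in even powers; it's symmetric under x → −x, forcing even powers of x.
4. Checking where it meets the axes: it crosses the z-axis at the gridline z = 0; it crosses the x-axis at the gridline x = 0.
5. Matching integer coefficients to the picture gives p.

3*x^2 + 2*y^2 - 3*z^2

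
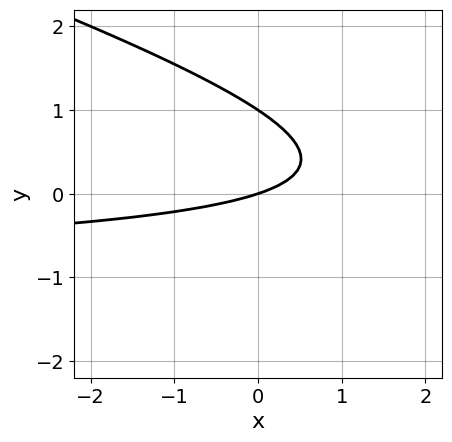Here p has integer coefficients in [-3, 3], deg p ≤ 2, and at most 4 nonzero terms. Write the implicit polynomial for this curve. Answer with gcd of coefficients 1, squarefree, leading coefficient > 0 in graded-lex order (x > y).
x*y + 3*y^2 + x - 3*y

(a) Degree: the shape is more complex than any degree-1 curve, so deg p = 2.
(b) Checking where it meets the axes: it crosses the x-axis at the gridline x = 0; among the integer gridlines, it crosses the y-axis at y ∈ {0, 1}.
(c) Putting this together gives p.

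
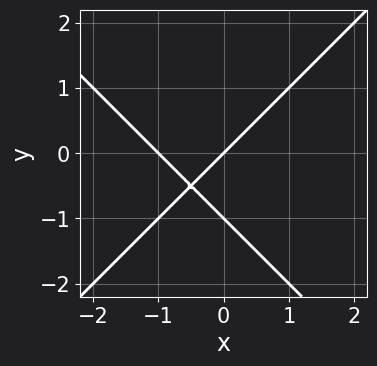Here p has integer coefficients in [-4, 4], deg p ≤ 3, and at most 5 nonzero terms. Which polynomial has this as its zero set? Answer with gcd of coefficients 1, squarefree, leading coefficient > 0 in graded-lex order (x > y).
1. The degree is 2 — no degree-1 curve has this shape.
2. From the axis intercepts and sections: the x-axis gridline crossings are at x ∈ {-1, 0}; the y-axis gridline crossings are at y ∈ {-1, 0}.
3. Solving for integer coefficients yields p as stated.

x^2 - y^2 + x - y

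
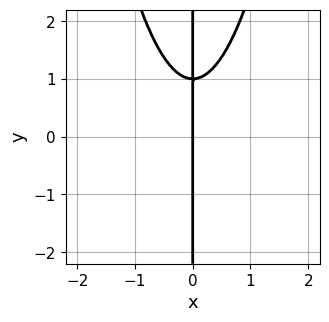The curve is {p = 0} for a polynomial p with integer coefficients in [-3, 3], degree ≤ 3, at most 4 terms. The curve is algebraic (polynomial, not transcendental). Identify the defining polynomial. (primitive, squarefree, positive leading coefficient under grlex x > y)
3*x^3 - 2*x*y + 2*x

1. Degree: the shape is more complex than any degree-2 curve, so deg p = 3.
2. Checking where it meets the axes: the visible y-axis segment lies entirely on the curve; it crosses the x-axis at the gridline x = 0.
3. Solving for integer coefficients yields p as stated.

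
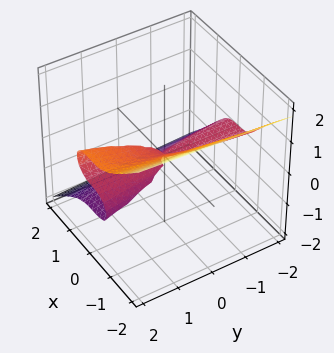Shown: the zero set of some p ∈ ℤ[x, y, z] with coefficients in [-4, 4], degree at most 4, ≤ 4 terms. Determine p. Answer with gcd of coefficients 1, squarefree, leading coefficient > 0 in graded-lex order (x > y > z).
(a) Degree: no degree-2 surface has this shape, so deg p = 3.
(b) Checking where it meets the axes: it crosses the x-axis at the gridline x = 0; every point of the y-axis in the box is on the surface; one z-axis crossing is at z = 0.
(c) Solving for integer coefficients yields p as stated.

2*x^3 + 3*z^3 - y*z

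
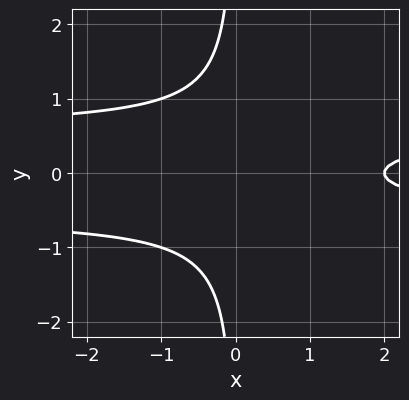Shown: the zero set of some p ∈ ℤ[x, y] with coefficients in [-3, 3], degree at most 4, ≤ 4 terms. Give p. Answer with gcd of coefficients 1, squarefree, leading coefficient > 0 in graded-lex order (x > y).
3*x*y^2 - x + 2

First, degree: the shape is more complex than any degree-2 curve, so deg p = 3.
Then, symmetries: the y ↦ −y reflection is a symmetry, so y appears only in even powers.
Then, reading off the gridlines: it meets the x-axis at x = 2 (among the integer gridlines); it misses every integer gridline on the y-axis.
Finally, these observations pin down the coefficients.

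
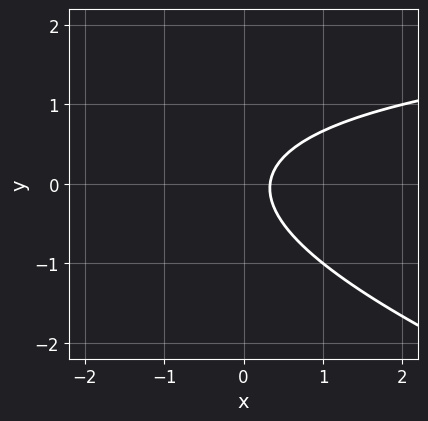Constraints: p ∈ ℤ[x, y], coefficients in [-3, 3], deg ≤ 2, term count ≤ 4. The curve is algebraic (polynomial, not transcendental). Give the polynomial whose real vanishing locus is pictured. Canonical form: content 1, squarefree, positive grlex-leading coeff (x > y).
The degree is 2 — no degree-1 curve has this shape.
From the visible intercepts: no y-intercept at any integer in the box.
Assembling these constraints gives the stated polynomial.

x*y + 3*y^2 - 3*x + 1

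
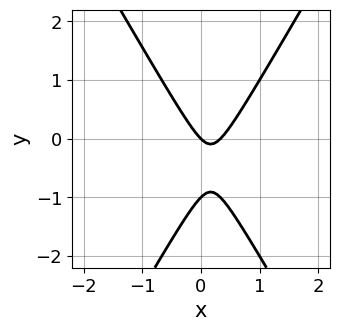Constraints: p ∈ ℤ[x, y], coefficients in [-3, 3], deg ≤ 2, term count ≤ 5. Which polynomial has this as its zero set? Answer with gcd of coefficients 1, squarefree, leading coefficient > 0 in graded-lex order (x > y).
3*x^2 - y^2 - x - y

(a) The degree is 2 — a generic line meets the curve in up to 2 points.
(b) Against the integer gridlines: it meets the x-axis at x = 0 (among the integer gridlines); the y-axis gridline crossings are at y ∈ {-1, 0}.
(c) Putting this together gives p.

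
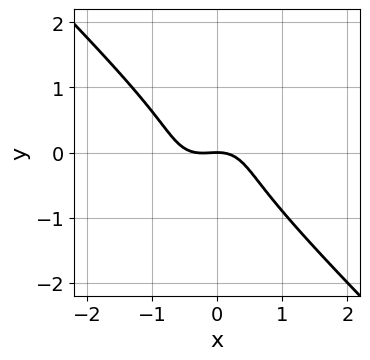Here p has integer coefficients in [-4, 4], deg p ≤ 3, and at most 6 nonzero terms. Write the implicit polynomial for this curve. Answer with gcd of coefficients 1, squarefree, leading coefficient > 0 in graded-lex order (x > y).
3*x^3 + 3*y^3 + x^2 + 2*y

The degree is 3 — no degree-2 curve has this shape.
Observable constraints: it crosses the y-axis at the gridline y = 0; one x-axis crossing is at x = 0.
Together with the visible shape, these determine p as stated.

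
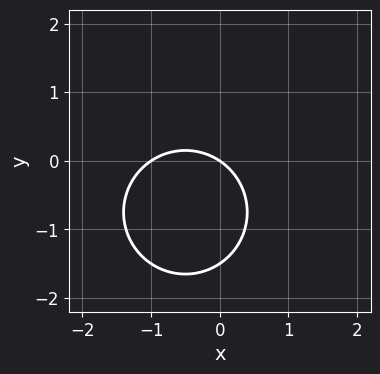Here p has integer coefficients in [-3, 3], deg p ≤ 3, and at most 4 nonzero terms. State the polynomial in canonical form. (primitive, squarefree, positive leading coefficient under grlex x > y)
First, the degree is 2 — the shape is more complex than any degree-1 curve.
Next, against the integer gridlines: the x-axis gridline crossings are at x ∈ {-1, 0}; it meets the y-axis at y = 0 (among the integer gridlines).
Finally, matching integer coefficients to the picture gives p.

2*x^2 + 2*y^2 + 2*x + 3*y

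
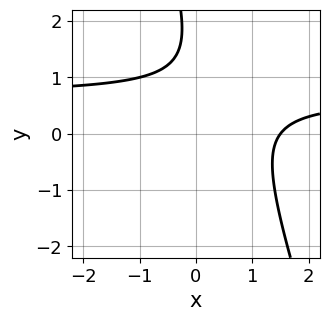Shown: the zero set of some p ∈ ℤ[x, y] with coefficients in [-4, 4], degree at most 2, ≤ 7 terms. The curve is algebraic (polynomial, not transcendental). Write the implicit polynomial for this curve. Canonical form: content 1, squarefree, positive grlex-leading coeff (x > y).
3*x*y + y^2 - 2*x - 3*y + 3

The degree is 2 — a generic line meets the curve in up to 2 points.
Reading off the gridlines: the curve avoids every integer y-axis point in the box.
Fitting integer coefficients to these (and the overall shape) gives p.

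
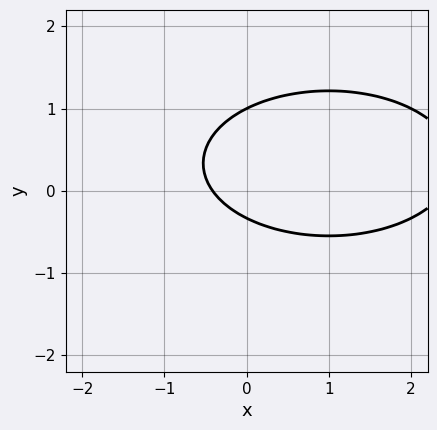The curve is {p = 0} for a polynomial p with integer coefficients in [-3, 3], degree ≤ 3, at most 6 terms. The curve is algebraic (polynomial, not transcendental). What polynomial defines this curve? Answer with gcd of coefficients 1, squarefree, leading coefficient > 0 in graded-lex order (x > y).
x^2 + 3*y^2 - 2*x - 2*y - 1

The degree is 2 — a generic line meets the curve in up to 2 points.
Reading off the gridlines: it crosses the y-axis at the gridline y = 1.
Assembling these constraints gives the stated polynomial.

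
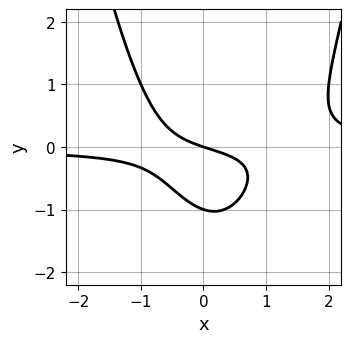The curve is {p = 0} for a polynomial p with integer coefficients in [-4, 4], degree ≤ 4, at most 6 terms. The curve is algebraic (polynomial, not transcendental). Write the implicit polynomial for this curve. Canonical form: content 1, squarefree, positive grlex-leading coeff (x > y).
3*x^2*y - 2*x*y - 3*y^2 - x - 3*y

Degree: no degree-2 curve has this shape, so deg p = 3.
From the axis intercepts and sections: it meets the x-axis at x = 0 (among the integer gridlines); among the integer gridlines, it crosses the y-axis at y ∈ {-1, 0}.
Putting this together gives p.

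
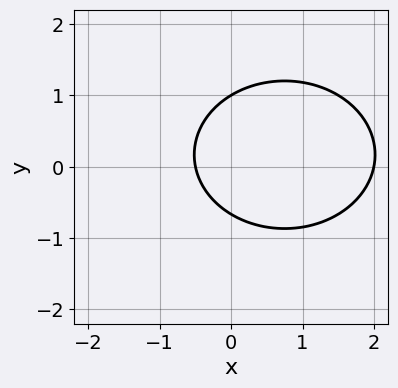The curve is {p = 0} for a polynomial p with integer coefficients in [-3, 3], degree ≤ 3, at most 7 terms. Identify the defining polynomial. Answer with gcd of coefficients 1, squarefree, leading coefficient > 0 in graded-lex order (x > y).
2*x^2 + 3*y^2 - 3*x - y - 2

Degree: no degree-1 curve has this shape, so deg p = 2.
Observable constraints: it meets the y-axis at y = 1 (among the integer gridlines); it meets the x-axis at x = 2 (among the integer gridlines).
These observations pin down the coefficients.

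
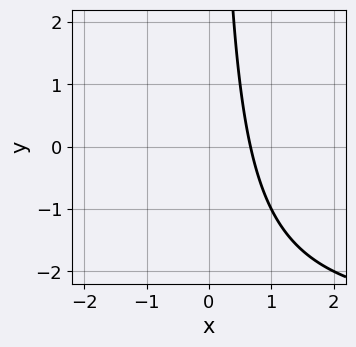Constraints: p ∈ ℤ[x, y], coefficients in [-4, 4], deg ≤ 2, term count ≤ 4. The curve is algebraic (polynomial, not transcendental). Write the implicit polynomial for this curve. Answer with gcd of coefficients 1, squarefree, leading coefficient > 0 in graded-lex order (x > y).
The degree is 2 — no degree-1 curve has this shape.
From the visible intercepts: it misses every integer gridline on the y-axis.
Assembling these constraints gives the stated polynomial.

x*y + 3*x - 2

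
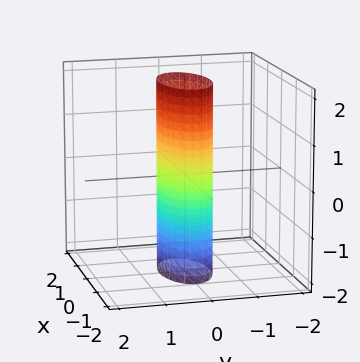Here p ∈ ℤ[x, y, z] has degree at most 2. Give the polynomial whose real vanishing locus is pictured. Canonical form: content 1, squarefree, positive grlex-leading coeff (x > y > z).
The degree is 2 — a cylinder; a quadric.
Symmetries: mirror symmetry y ↦ −y ⇒ only even powers of y; it's symmetric under z → −z, forcing even powers of z; it's symmetric under x → −x, forcing even powers of x.
From the visible intercepts: it misses every integer gridline on the z-axis; among the integer gridlines, it crosses the x-axis at x ∈ {-1, 1}.
The integer polynomial consistent with all of this is the stated p.

x^2 + 3*y^2 - 1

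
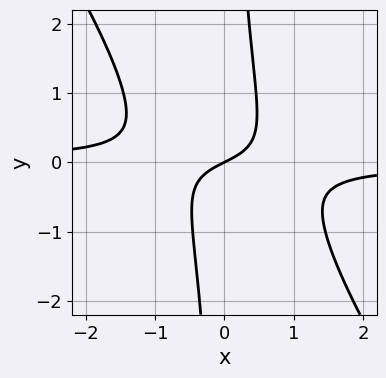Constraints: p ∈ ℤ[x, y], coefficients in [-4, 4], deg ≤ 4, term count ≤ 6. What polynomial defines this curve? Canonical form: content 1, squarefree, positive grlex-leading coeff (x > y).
3*x^2*y + 2*x*y^2 + x - 2*y

First, deg p = 3. No degree-2 curve has this shape.
Then, from the visible intercepts: one y-axis crossing is at y = 0; it meets the x-axis at x = 0 (among the integer gridlines).
Finally, the integer polynomial consistent with all of this is the stated p.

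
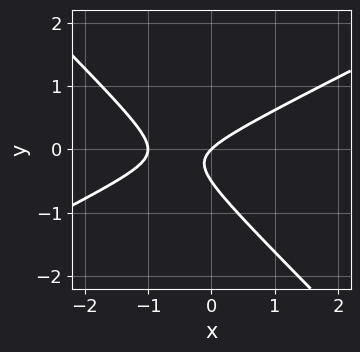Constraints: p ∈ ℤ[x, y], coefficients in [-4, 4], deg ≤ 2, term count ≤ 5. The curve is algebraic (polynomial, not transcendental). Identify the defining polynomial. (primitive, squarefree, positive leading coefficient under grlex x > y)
x^2 - x*y - 2*y^2 + x - y

First, deg p = 2.
Next, observable constraints: the x-axis gridline crossings are at x ∈ {-1, 0}; one y-axis crossing is at y = 0.
Finally, these observations pin down the coefficients.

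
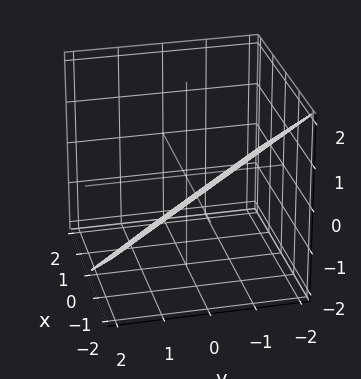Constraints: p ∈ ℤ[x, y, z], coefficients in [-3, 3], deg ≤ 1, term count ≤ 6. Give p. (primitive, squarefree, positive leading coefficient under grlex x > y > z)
(a) deg p = 1. Every cross-section is a straight line — this is a plane.
(b) Reading off the gridlines: it crosses the y-axis at the gridline y = -1; it crosses the x-axis at the gridline x = -1.
(c) Fitting integer coefficients to these (and the overall shape) gives p.

2*x + 2*y + 3*z + 2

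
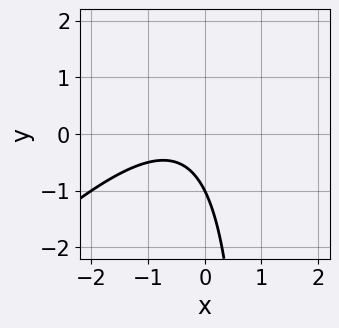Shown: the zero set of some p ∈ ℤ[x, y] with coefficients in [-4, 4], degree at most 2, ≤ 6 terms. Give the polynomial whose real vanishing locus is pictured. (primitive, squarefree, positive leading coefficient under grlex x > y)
x^2 - x*y + x + y + 1

First, degree: a generic line meets the curve in up to 2 points, so deg p = 2.
Then, against the integer gridlines: the curve avoids every integer x-axis point in the box; one y-axis crossing is at y = -1.
Finally, together with the visible shape, these determine p as stated.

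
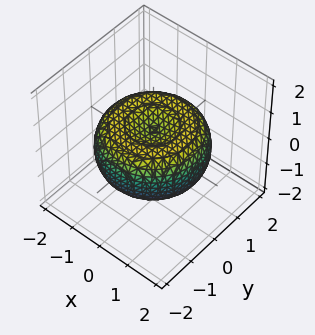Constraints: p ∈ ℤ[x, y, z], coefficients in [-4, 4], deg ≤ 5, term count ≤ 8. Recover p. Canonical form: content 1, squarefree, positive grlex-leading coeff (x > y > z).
First, the degree is 4 — no degree-3 surface has this shape.
Next, symmetries: rotational symmetry about the z-axis ⇒ p depends on x, y only through x² + y².
Next, reading off the gridlines: a circular section at z = 0 has radius between 1 and 2.
Finally, these observations pin down the coefficients.

x^4 + 2*x^2*y^2 + y^4 - 2*x^2 - 2*y^2 + 3*z^2 - 1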